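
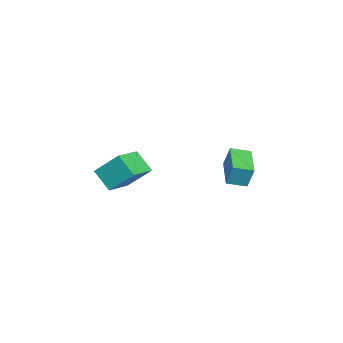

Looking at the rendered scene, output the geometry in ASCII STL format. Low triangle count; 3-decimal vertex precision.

solid 
facet normal -0.754 0.524 -0.395
outer loop
vertex -0.356 -2.549 3.635
vertex 0.585 -1.852 2.763
vertex -0.577 -3.805 2.393
endloop
endfacet
facet normal -0.645 -0.477 0.597
outer loop
vertex 0.955 -4.868 3.197
vertex -0.356 -2.549 3.635
vertex -0.577 -3.805 2.393
endloop
endfacet
facet normal -0.754 0.524 -0.396
outer loop
vertex -0.577 -3.805 2.393
vertex 0.585 -1.852 2.763
vertex 0.365 -3.108 1.521
endloop
endfacet
facet normal -0.124 -0.706 -0.698
outer loop
vertex 0.365 -3.108 1.521
vertex 0.955 -4.868 3.197
vertex -0.577 -3.805 2.393
endloop
endfacet
facet normal 0.124 0.706 0.698
outer loop
vertex -0.356 -2.549 3.635
vertex 2.117 -2.915 3.567
vertex 0.585 -1.852 2.763
endloop
endfacet
facet normal -0.645 -0.477 0.597
outer loop
vertex 1.175 -3.612 4.439
vertex -0.356 -2.549 3.635
vertex 0.955 -4.868 3.197
endloop
endfacet
facet normal 0.124 0.706 0.698
outer loop
vertex 1.175 -3.612 4.439
vertex 2.117 -2.915 3.567
vertex -0.356 -2.549 3.635
endloop
endfacet
facet normal 0.645 0.477 -0.597
outer loop
vertex 0.585 -1.852 2.763
vertex 2.117 -2.915 3.567
vertex 0.365 -3.108 1.521
endloop
endfacet
facet normal -0.124 -0.706 -0.698
outer loop
vertex 1.896 -4.171 2.325
vertex 0.955 -4.868 3.197
vertex 0.365 -3.108 1.521
endloop
endfacet
facet normal 0.645 0.477 -0.597
outer loop
vertex 0.365 -3.108 1.521
vertex 2.117 -2.915 3.567
vertex 1.896 -4.171 2.325
endloop
endfacet
facet normal 0.755 -0.524 0.396
outer loop
vertex 1.896 -4.171 2.325
vertex 1.175 -3.612 4.439
vertex 0.955 -4.868 3.197
endloop
endfacet
facet normal 0.754 -0.524 0.396
outer loop
vertex 2.117 -2.915 3.567
vertex 1.175 -3.612 4.439
vertex 1.896 -4.171 2.325
endloop
endfacet
facet normal -0.994 0.057 0.089
outer loop
vertex -3.794 2.829 1.131
vertex -3.755 3.99 0.828
vertex -3.934 2.485 -0.209
endloop
endfacet
facet normal -0.033 -0.967 0.252
outer loop
vertex -1.925 2.37 -0.388
vertex -3.794 2.829 1.131
vertex -3.934 2.485 -0.209
endloop
endfacet
facet normal -0.994 0.057 0.088
outer loop
vertex -3.934 2.485 -0.209
vertex -3.755 3.99 0.828
vertex -3.894 3.645 -0.511
endloop
endfacet
facet normal -0.100 -0.247 -0.964
outer loop
vertex -3.894 3.645 -0.511
vertex -1.925 2.37 -0.388
vertex -3.934 2.485 -0.209
endloop
endfacet
facet normal 0.100 0.248 0.964
outer loop
vertex -3.794 2.829 1.131
vertex -1.746 3.875 0.649
vertex -3.755 3.99 0.828
endloop
endfacet
facet normal -0.032 -0.967 0.253
outer loop
vertex -1.786 2.715 0.951
vertex -3.794 2.829 1.131
vertex -1.925 2.37 -0.388
endloop
endfacet
facet normal 0.100 0.247 0.964
outer loop
vertex -1.786 2.715 0.951
vertex -1.746 3.875 0.649
vertex -3.794 2.829 1.131
endloop
endfacet
facet normal 0.033 0.967 -0.253
outer loop
vertex -3.755 3.99 0.828
vertex -1.746 3.875 0.649
vertex -3.894 3.645 -0.511
endloop
endfacet
facet normal -0.100 -0.248 -0.964
outer loop
vertex -1.886 3.531 -0.691
vertex -1.925 2.37 -0.388
vertex -3.894 3.645 -0.511
endloop
endfacet
facet normal 0.032 0.967 -0.252
outer loop
vertex -3.894 3.645 -0.511
vertex -1.746 3.875 0.649
vertex -1.886 3.531 -0.691
endloop
endfacet
facet normal 0.994 -0.057 -0.089
outer loop
vertex -1.886 3.531 -0.691
vertex -1.786 2.715 0.951
vertex -1.925 2.37 -0.388
endloop
endfacet
facet normal 0.994 -0.057 -0.089
outer loop
vertex -1.746 3.875 0.649
vertex -1.786 2.715 0.951
vertex -1.886 3.531 -0.691
endloop
endfacet

endsolid


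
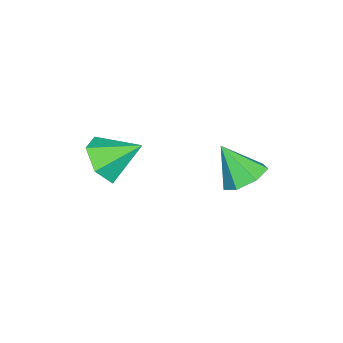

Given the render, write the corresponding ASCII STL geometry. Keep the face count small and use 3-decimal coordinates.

solid 
facet normal 0.066 0.593 -0.803
outer loop
vertex 1.532 3.515 -3.352
vertex 0.775 3.513 -3.416
vertex 1.217 3.993 -3.025
endloop
endfacet
facet normal 0.753 0.047 0.657
outer loop
vertex 1.532 3.515 -3.352
vertex 1.217 3.993 -3.025
vertex 0.685 2.707 -2.324
endloop
endfacet
facet normal 0.066 0.593 -0.803
outer loop
vertex 1.217 3.993 -3.025
vertex 0.775 3.513 -3.416
vertex 0.569 4.11 -2.992
endloop
endfacet
facet normal 0.124 0.435 0.892
outer loop
vertex 1.217 3.993 -3.025
vertex 0.569 4.11 -2.992
vertex 0.685 2.707 -2.324
endloop
endfacet
facet normal 0.066 0.593 -0.803
outer loop
vertex 0.569 4.11 -2.992
vertex 0.775 3.513 -3.416
vertex 0.076 3.778 -3.278
endloop
endfacet
facet normal -0.620 0.295 0.727
outer loop
vertex 0.569 4.11 -2.992
vertex 0.076 3.778 -3.278
vertex 0.685 2.707 -2.324
endloop
endfacet
facet normal 0.067 0.593 -0.802
outer loop
vertex 0.076 3.778 -3.278
vertex 0.775 3.513 -3.416
vertex 0.11 3.247 -3.668
endloop
endfacet
facet normal -0.920 -0.269 0.286
outer loop
vertex 0.076 3.778 -3.278
vertex 0.11 3.247 -3.668
vertex 0.685 2.707 -2.324
endloop
endfacet
facet normal 0.066 0.594 -0.802
outer loop
vertex 0.11 3.247 -3.668
vertex 0.775 3.513 -3.416
vertex 0.645 2.917 -3.868
endloop
endfacet
facet normal -0.549 -0.830 -0.099
outer loop
vertex 0.11 3.247 -3.668
vertex 0.645 2.917 -3.868
vertex 0.685 2.707 -2.324
endloop
endfacet
facet normal 0.067 0.594 -0.802
outer loop
vertex 0.645 2.917 -3.868
vertex 0.775 3.513 -3.416
vertex 1.278 3.036 -3.727
endloop
endfacet
facet normal 0.212 -0.968 -0.137
outer loop
vertex 0.645 2.917 -3.868
vertex 1.278 3.036 -3.727
vertex 0.685 2.707 -2.324
endloop
endfacet
facet normal 0.066 0.593 -0.802
outer loop
vertex 1.278 3.036 -3.727
vertex 0.775 3.513 -3.416
vertex 1.532 3.515 -3.352
endloop
endfacet
facet normal 0.792 -0.576 0.200
outer loop
vertex 1.278 3.036 -3.727
vertex 1.532 3.515 -3.352
vertex 0.685 2.707 -2.324
endloop
endfacet
facet normal 0.223 -0.795 -0.564
outer loop
vertex 2.804 -0.526 -1.777
vertex 2.468 -0.139 -2.455
vertex 3.292 -0.038 -2.272
endloop
endfacet
facet normal 0.581 0.215 0.785
outer loop
vertex 2.804 -0.526 -1.777
vertex 3.292 -0.038 -2.272
vertex 2.172 0.919 -1.705
endloop
endfacet
facet normal 0.223 -0.795 -0.564
outer loop
vertex 3.292 -0.038 -2.272
vertex 2.468 -0.139 -2.455
vertex 2.956 0.349 -2.951
endloop
endfacet
facet normal 0.672 0.735 0.087
outer loop
vertex 3.292 -0.038 -2.272
vertex 2.956 0.349 -2.951
vertex 2.172 0.919 -1.705
endloop
endfacet
facet normal 0.222 -0.795 -0.564
outer loop
vertex 2.956 0.349 -2.951
vertex 2.468 -0.139 -2.455
vertex 2.132 0.248 -3.133
endloop
endfacet
facet normal -0.017 0.905 -0.425
outer loop
vertex 2.956 0.349 -2.951
vertex 2.132 0.248 -3.133
vertex 2.172 0.919 -1.705
endloop
endfacet
facet normal 0.222 -0.795 -0.564
outer loop
vertex 2.132 0.248 -3.133
vertex 2.468 -0.139 -2.455
vertex 1.644 -0.24 -2.637
endloop
endfacet
facet normal -0.797 0.555 -0.238
outer loop
vertex 2.132 0.248 -3.133
vertex 1.644 -0.24 -2.637
vertex 2.172 0.919 -1.705
endloop
endfacet
facet normal 0.222 -0.795 -0.564
outer loop
vertex 1.644 -0.24 -2.637
vertex 2.468 -0.139 -2.455
vertex 1.98 -0.627 -1.959
endloop
endfacet
facet normal -0.887 0.035 0.460
outer loop
vertex 1.644 -0.24 -2.637
vertex 1.98 -0.627 -1.959
vertex 2.172 0.919 -1.705
endloop
endfacet
facet normal 0.222 -0.795 -0.564
outer loop
vertex 1.98 -0.627 -1.959
vertex 2.468 -0.139 -2.455
vertex 2.804 -0.526 -1.777
endloop
endfacet
facet normal -0.198 -0.135 0.971
outer loop
vertex 1.98 -0.627 -1.959
vertex 2.804 -0.526 -1.777
vertex 2.172 0.919 -1.705
endloop
endfacet

endsolid


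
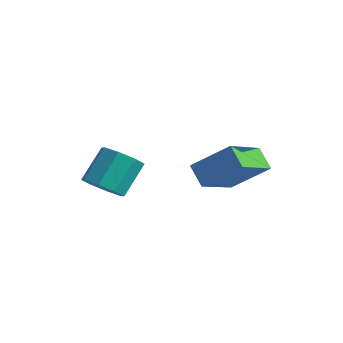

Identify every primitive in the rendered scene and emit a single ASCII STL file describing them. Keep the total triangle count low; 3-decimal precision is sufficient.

solid 
facet normal -0.654 -0.425 -0.627
outer loop
vertex 0.116 2.087 1.708
vertex -0.086 3.784 0.769
vertex 0.821 1.852 1.132
endloop
endfacet
facet normal 0.103 -0.870 0.482
outer loop
vertex 1.906 2.556 2.171
vertex 0.116 2.087 1.708
vertex 0.821 1.852 1.132
endloop
endfacet
facet normal -0.654 -0.425 -0.626
outer loop
vertex 0.821 1.852 1.132
vertex -0.086 3.784 0.769
vertex 0.619 3.549 0.192
endloop
endfacet
facet normal 0.749 -0.250 -0.613
outer loop
vertex 0.619 3.549 0.192
vertex 1.906 2.556 2.171
vertex 0.821 1.852 1.132
endloop
endfacet
facet normal -0.749 0.250 0.613
outer loop
vertex 0.116 2.087 1.708
vertex 0.999 4.488 1.808
vertex -0.086 3.784 0.769
endloop
endfacet
facet normal 0.104 -0.870 0.481
outer loop
vertex 1.201 2.791 2.748
vertex 0.116 2.087 1.708
vertex 1.906 2.556 2.171
endloop
endfacet
facet normal -0.750 0.250 0.613
outer loop
vertex 1.201 2.791 2.748
vertex 0.999 4.488 1.808
vertex 0.116 2.087 1.708
endloop
endfacet
facet normal -0.104 0.870 -0.481
outer loop
vertex -0.086 3.784 0.769
vertex 0.999 4.488 1.808
vertex 0.619 3.549 0.192
endloop
endfacet
facet normal 0.750 -0.250 -0.613
outer loop
vertex 1.704 4.253 1.232
vertex 1.906 2.556 2.171
vertex 0.619 3.549 0.192
endloop
endfacet
facet normal -0.103 0.870 -0.481
outer loop
vertex 0.619 3.549 0.192
vertex 0.999 4.488 1.808
vertex 1.704 4.253 1.232
endloop
endfacet
facet normal 0.654 0.424 0.626
outer loop
vertex 1.704 4.253 1.232
vertex 1.201 2.791 2.748
vertex 1.906 2.556 2.171
endloop
endfacet
facet normal 0.653 0.425 0.627
outer loop
vertex 0.999 4.488 1.808
vertex 1.201 2.791 2.748
vertex 1.704 4.253 1.232
endloop
endfacet
facet normal 0.046 -0.707 -0.706
outer loop
vertex -2.444 0.475 0.473
vertex -2.757 0.993 -0.066
vertex -2.008 0.8 0.176
endloop
endfacet
facet normal 0.709 -0.475 0.521
outer loop
vertex -2.444 0.475 0.473
vertex -2.008 0.8 0.176
vertex -2.511 1.529 1.525
endloop
endfacet
facet normal 0.710 -0.474 0.521
outer loop
vertex -2.511 1.529 1.525
vertex -2.008 0.8 0.176
vertex -2.075 1.854 1.227
endloop
endfacet
facet normal -0.045 0.707 0.706
outer loop
vertex -2.511 1.529 1.525
vertex -2.075 1.854 1.227
vertex -2.823 2.047 0.986
endloop
endfacet
facet normal 0.046 -0.707 -0.706
outer loop
vertex -2.008 0.8 0.176
vertex -2.757 0.993 -0.066
vertex -2.01 1.238 -0.263
endloop
endfacet
facet normal 0.999 0.034 0.029
outer loop
vertex -2.008 0.8 0.176
vertex -2.01 1.238 -0.263
vertex -2.075 1.854 1.227
endloop
endfacet
facet normal 0.999 0.034 0.029
outer loop
vertex -2.075 1.854 1.227
vertex -2.01 1.238 -0.263
vertex -2.077 2.291 0.788
endloop
endfacet
facet normal -0.044 0.708 0.705
outer loop
vertex -2.075 1.854 1.227
vertex -2.077 2.291 0.788
vertex -2.823 2.047 0.986
endloop
endfacet
facet normal 0.046 -0.707 -0.706
outer loop
vertex -2.01 1.238 -0.263
vertex -2.757 0.993 -0.066
vertex -2.45 1.532 -0.586
endloop
endfacet
facet normal 0.703 0.524 -0.480
outer loop
vertex -2.01 1.238 -0.263
vertex -2.45 1.532 -0.586
vertex -2.077 2.291 0.788
endloop
endfacet
facet normal 0.704 0.523 -0.480
outer loop
vertex -2.077 2.291 0.788
vertex -2.45 1.532 -0.586
vertex -2.516 2.586 0.465
endloop
endfacet
facet normal -0.044 0.707 0.706
outer loop
vertex -2.077 2.291 0.788
vertex -2.516 2.586 0.465
vertex -2.823 2.047 0.986
endloop
endfacet
facet normal 0.046 -0.707 -0.706
outer loop
vertex -2.45 1.532 -0.586
vertex -2.757 0.993 -0.066
vertex -3.069 1.511 -0.605
endloop
endfacet
facet normal -0.002 0.706 -0.708
outer loop
vertex -2.45 1.532 -0.586
vertex -3.069 1.511 -0.605
vertex -2.516 2.586 0.465
endloop
endfacet
facet normal -0.003 0.706 -0.708
outer loop
vertex -2.516 2.586 0.465
vertex -3.069 1.511 -0.605
vertex -3.136 2.565 0.447
endloop
endfacet
facet normal -0.044 0.707 0.706
outer loop
vertex -2.516 2.586 0.465
vertex -3.136 2.565 0.447
vertex -2.823 2.047 0.986
endloop
endfacet
facet normal 0.045 -0.707 -0.706
outer loop
vertex -3.069 1.511 -0.605
vertex -2.757 0.993 -0.066
vertex -3.505 1.186 -0.307
endloop
endfacet
facet normal -0.710 0.475 -0.521
outer loop
vertex -3.069 1.511 -0.605
vertex -3.505 1.186 -0.307
vertex -3.136 2.565 0.447
endloop
endfacet
facet normal -0.709 0.475 -0.521
outer loop
vertex -3.136 2.565 0.447
vertex -3.505 1.186 -0.307
vertex -3.572 2.24 0.744
endloop
endfacet
facet normal -0.046 0.707 0.706
outer loop
vertex -3.136 2.565 0.447
vertex -3.572 2.24 0.744
vertex -2.823 2.047 0.986
endloop
endfacet
facet normal 0.044 -0.708 -0.705
outer loop
vertex -3.505 1.186 -0.307
vertex -2.757 0.993 -0.066
vertex -3.503 0.749 0.132
endloop
endfacet
facet normal -0.999 -0.034 -0.029
outer loop
vertex -3.505 1.186 -0.307
vertex -3.503 0.749 0.132
vertex -3.572 2.24 0.744
endloop
endfacet
facet normal -0.999 -0.034 -0.029
outer loop
vertex -3.572 2.24 0.744
vertex -3.503 0.749 0.132
vertex -3.57 1.802 1.183
endloop
endfacet
facet normal -0.046 0.707 0.706
outer loop
vertex -3.572 2.24 0.744
vertex -3.57 1.802 1.183
vertex -2.823 2.047 0.986
endloop
endfacet
facet normal 0.044 -0.707 -0.706
outer loop
vertex -3.503 0.749 0.132
vertex -2.757 0.993 -0.066
vertex -3.064 0.454 0.455
endloop
endfacet
facet normal -0.704 -0.523 0.479
outer loop
vertex -3.503 0.749 0.132
vertex -3.064 0.454 0.455
vertex -3.57 1.802 1.183
endloop
endfacet
facet normal -0.703 -0.524 0.481
outer loop
vertex -3.57 1.802 1.183
vertex -3.064 0.454 0.455
vertex -3.13 1.508 1.506
endloop
endfacet
facet normal -0.046 0.707 0.706
outer loop
vertex -3.57 1.802 1.183
vertex -3.13 1.508 1.506
vertex -2.823 2.047 0.986
endloop
endfacet
facet normal 0.044 -0.707 -0.706
outer loop
vertex -3.064 0.454 0.455
vertex -2.757 0.993 -0.066
vertex -2.444 0.475 0.473
endloop
endfacet
facet normal 0.003 -0.706 0.708
outer loop
vertex -3.064 0.454 0.455
vertex -2.444 0.475 0.473
vertex -3.13 1.508 1.506
endloop
endfacet
facet normal 0.002 -0.706 0.708
outer loop
vertex -3.13 1.508 1.506
vertex -2.444 0.475 0.473
vertex -2.511 1.529 1.525
endloop
endfacet
facet normal -0.046 0.707 0.706
outer loop
vertex -3.13 1.508 1.506
vertex -2.511 1.529 1.525
vertex -2.823 2.047 0.986
endloop
endfacet

endsolid


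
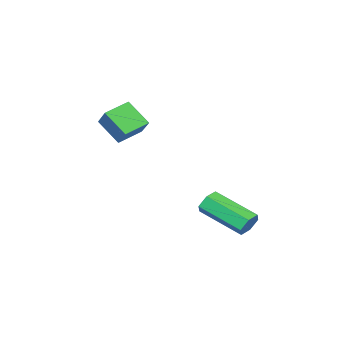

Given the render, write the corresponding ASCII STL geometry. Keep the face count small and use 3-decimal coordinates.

solid 
facet normal -0.402 -0.670 -0.624
outer loop
vertex -0.456 -4.955 1.775
vertex -1.569 -4.67 2.185
vertex -0.569 -3.961 0.781
endloop
endfacet
facet normal 0.912 -0.233 -0.337
outer loop
vertex -0.071 -3.13 1.555
vertex -0.456 -4.955 1.775
vertex -0.569 -3.961 0.781
endloop
endfacet
facet normal -0.402 -0.670 -0.624
outer loop
vertex -0.569 -3.961 0.781
vertex -1.569 -4.67 2.185
vertex -1.682 -3.676 1.191
endloop
endfacet
facet normal -0.079 0.704 -0.705
outer loop
vertex -1.682 -3.676 1.191
vertex -0.071 -3.13 1.555
vertex -0.569 -3.961 0.781
endloop
endfacet
facet normal 0.079 -0.704 0.705
outer loop
vertex -0.456 -4.955 1.775
vertex -1.071 -3.839 2.959
vertex -1.569 -4.67 2.185
endloop
endfacet
facet normal 0.912 -0.233 -0.337
outer loop
vertex 0.042 -4.124 2.549
vertex -0.456 -4.955 1.775
vertex -0.071 -3.13 1.555
endloop
endfacet
facet normal 0.079 -0.704 0.705
outer loop
vertex 0.042 -4.124 2.549
vertex -1.071 -3.839 2.959
vertex -0.456 -4.955 1.775
endloop
endfacet
facet normal -0.912 0.233 0.337
outer loop
vertex -1.569 -4.67 2.185
vertex -1.071 -3.839 2.959
vertex -1.682 -3.676 1.191
endloop
endfacet
facet normal -0.079 0.704 -0.705
outer loop
vertex -1.184 -2.845 1.965
vertex -0.071 -3.13 1.555
vertex -1.682 -3.676 1.191
endloop
endfacet
facet normal -0.912 0.233 0.337
outer loop
vertex -1.682 -3.676 1.191
vertex -1.071 -3.839 2.959
vertex -1.184 -2.845 1.965
endloop
endfacet
facet normal 0.402 0.670 0.624
outer loop
vertex -1.184 -2.845 1.965
vertex 0.042 -4.124 2.549
vertex -0.071 -3.13 1.555
endloop
endfacet
facet normal 0.402 0.670 0.624
outer loop
vertex -1.071 -3.839 2.959
vertex 0.042 -4.124 2.549
vertex -1.184 -2.845 1.965
endloop
endfacet
facet normal -0.116 0.903 -0.413
outer loop
vertex -1.822 1.778 -2.485
vertex -2.184 1.531 -2.924
vertex -2.434 1.74 -2.396
endloop
endfacet
facet normal 0.104 0.424 0.900
outer loop
vertex -1.822 1.778 -2.485
vertex -2.434 1.74 -2.396
vertex -1.573 -0.165 -1.598
endloop
endfacet
facet normal 0.105 0.424 0.899
outer loop
vertex -1.573 -0.165 -1.598
vertex -2.434 1.74 -2.396
vertex -2.185 -0.202 -1.509
endloop
endfacet
facet normal 0.115 -0.904 0.413
outer loop
vertex -1.573 -0.165 -1.598
vertex -2.185 -0.202 -1.509
vertex -1.936 -0.411 -2.036
endloop
endfacet
facet normal -0.115 0.904 -0.412
outer loop
vertex -2.434 1.74 -2.396
vertex -2.184 1.531 -2.924
vertex -2.797 1.494 -2.834
endloop
endfacet
facet normal -0.802 0.160 0.575
outer loop
vertex -2.434 1.74 -2.396
vertex -2.797 1.494 -2.834
vertex -2.185 -0.202 -1.509
endloop
endfacet
facet normal -0.802 0.160 0.575
outer loop
vertex -2.185 -0.202 -1.509
vertex -2.797 1.494 -2.834
vertex -2.548 -0.449 -1.947
endloop
endfacet
facet normal 0.116 -0.903 0.413
outer loop
vertex -2.185 -0.202 -1.509
vertex -2.548 -0.449 -1.947
vertex -1.936 -0.411 -2.036
endloop
endfacet
facet normal -0.115 0.904 -0.412
outer loop
vertex -2.797 1.494 -2.834
vertex -2.184 1.531 -2.924
vertex -2.547 1.285 -3.362
endloop
endfacet
facet normal -0.908 -0.265 -0.325
outer loop
vertex -2.797 1.494 -2.834
vertex -2.547 1.285 -3.362
vertex -2.548 -0.449 -1.947
endloop
endfacet
facet normal -0.908 -0.265 -0.325
outer loop
vertex -2.548 -0.449 -1.947
vertex -2.547 1.285 -3.362
vertex -2.298 -0.658 -2.475
endloop
endfacet
facet normal 0.116 -0.903 0.413
outer loop
vertex -2.548 -0.449 -1.947
vertex -2.298 -0.658 -2.475
vertex -1.936 -0.411 -2.036
endloop
endfacet
facet normal -0.115 0.904 -0.413
outer loop
vertex -2.547 1.285 -3.362
vertex -2.184 1.531 -2.924
vertex -1.935 1.322 -3.451
endloop
endfacet
facet normal -0.105 -0.424 -0.899
outer loop
vertex -2.547 1.285 -3.362
vertex -1.935 1.322 -3.451
vertex -2.298 -0.658 -2.475
endloop
endfacet
facet normal -0.104 -0.424 -0.900
outer loop
vertex -2.298 -0.658 -2.475
vertex -1.935 1.322 -3.451
vertex -1.686 -0.62 -2.564
endloop
endfacet
facet normal 0.116 -0.903 0.413
outer loop
vertex -2.298 -0.658 -2.475
vertex -1.686 -0.62 -2.564
vertex -1.936 -0.411 -2.036
endloop
endfacet
facet normal -0.116 0.903 -0.413
outer loop
vertex -1.935 1.322 -3.451
vertex -2.184 1.531 -2.924
vertex -1.572 1.569 -3.013
endloop
endfacet
facet normal 0.802 -0.160 -0.575
outer loop
vertex -1.935 1.322 -3.451
vertex -1.572 1.569 -3.013
vertex -1.686 -0.62 -2.564
endloop
endfacet
facet normal 0.802 -0.160 -0.575
outer loop
vertex -1.686 -0.62 -2.564
vertex -1.572 1.569 -3.013
vertex -1.323 -0.374 -2.126
endloop
endfacet
facet normal 0.115 -0.904 0.412
outer loop
vertex -1.686 -0.62 -2.564
vertex -1.323 -0.374 -2.126
vertex -1.936 -0.411 -2.036
endloop
endfacet
facet normal -0.116 0.903 -0.413
outer loop
vertex -1.572 1.569 -3.013
vertex -2.184 1.531 -2.924
vertex -1.822 1.778 -2.485
endloop
endfacet
facet normal 0.908 0.265 0.325
outer loop
vertex -1.572 1.569 -3.013
vertex -1.822 1.778 -2.485
vertex -1.323 -0.374 -2.126
endloop
endfacet
facet normal 0.908 0.265 0.325
outer loop
vertex -1.323 -0.374 -2.126
vertex -1.822 1.778 -2.485
vertex -1.573 -0.165 -1.598
endloop
endfacet
facet normal 0.115 -0.904 0.412
outer loop
vertex -1.323 -0.374 -2.126
vertex -1.573 -0.165 -1.598
vertex -1.936 -0.411 -2.036
endloop
endfacet

endsolid


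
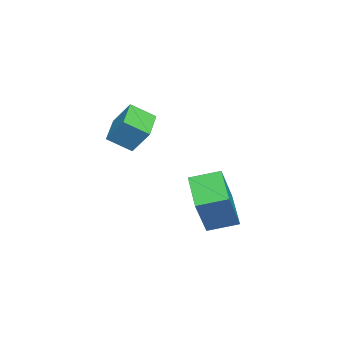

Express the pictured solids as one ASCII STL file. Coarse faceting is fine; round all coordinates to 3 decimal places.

solid 
facet normal -0.821 -0.345 0.455
outer loop
vertex -2.901 2.711 -1.992
vertex -3.222 3.933 -1.644
vertex -3.902 2.918 -3.641
endloop
endfacet
facet normal 0.245 -0.932 -0.266
outer loop
vertex -2.358 3.567 -4.496
vertex -2.901 2.711 -1.992
vertex -3.902 2.918 -3.641
endloop
endfacet
facet normal -0.821 -0.345 0.455
outer loop
vertex -3.902 2.918 -3.641
vertex -3.222 3.933 -1.644
vertex -4.222 4.14 -3.293
endloop
endfacet
facet normal -0.516 0.107 -0.850
outer loop
vertex -4.222 4.14 -3.293
vertex -2.358 3.567 -4.496
vertex -3.902 2.918 -3.641
endloop
endfacet
facet normal 0.516 -0.107 0.850
outer loop
vertex -2.901 2.711 -1.992
vertex -1.678 4.582 -2.499
vertex -3.222 3.933 -1.644
endloop
endfacet
facet normal 0.245 -0.932 -0.266
outer loop
vertex -1.358 3.36 -2.847
vertex -2.901 2.711 -1.992
vertex -2.358 3.567 -4.496
endloop
endfacet
facet normal 0.516 -0.107 0.850
outer loop
vertex -1.358 3.36 -2.847
vertex -1.678 4.582 -2.499
vertex -2.901 2.711 -1.992
endloop
endfacet
facet normal -0.245 0.932 0.266
outer loop
vertex -3.222 3.933 -1.644
vertex -1.678 4.582 -2.499
vertex -4.222 4.14 -3.293
endloop
endfacet
facet normal -0.516 0.107 -0.850
outer loop
vertex -2.679 4.789 -4.148
vertex -2.358 3.567 -4.496
vertex -4.222 4.14 -3.293
endloop
endfacet
facet normal -0.245 0.932 0.266
outer loop
vertex -4.222 4.14 -3.293
vertex -1.678 4.582 -2.499
vertex -2.679 4.789 -4.148
endloop
endfacet
facet normal 0.821 0.345 -0.455
outer loop
vertex -2.679 4.789 -4.148
vertex -1.358 3.36 -2.847
vertex -2.358 3.567 -4.496
endloop
endfacet
facet normal 0.821 0.345 -0.455
outer loop
vertex -1.678 4.582 -2.499
vertex -1.358 3.36 -2.847
vertex -2.679 4.789 -4.148
endloop
endfacet
facet normal -0.952 -0.089 0.294
outer loop
vertex -2.314 0.625 1.834
vertex -2.597 1.555 1.201
vertex -2.548 -0.113 0.852
endloop
endfacet
facet normal 0.244 -0.802 0.545
outer loop
vertex -1.083 0.025 0.399
vertex -2.314 0.625 1.834
vertex -2.548 -0.113 0.852
endloop
endfacet
facet normal -0.952 -0.090 0.294
outer loop
vertex -2.548 -0.113 0.852
vertex -2.597 1.555 1.201
vertex -2.831 0.817 0.22
endloop
endfacet
facet normal -0.187 -0.590 -0.785
outer loop
vertex -2.831 0.817 0.22
vertex -1.083 0.025 0.399
vertex -2.548 -0.113 0.852
endloop
endfacet
facet normal 0.187 0.591 0.785
outer loop
vertex -2.314 0.625 1.834
vertex -1.132 1.693 0.748
vertex -2.597 1.555 1.201
endloop
endfacet
facet normal 0.244 -0.802 0.545
outer loop
vertex -0.849 0.763 1.38
vertex -2.314 0.625 1.834
vertex -1.083 0.025 0.399
endloop
endfacet
facet normal 0.188 0.591 0.785
outer loop
vertex -0.849 0.763 1.38
vertex -1.132 1.693 0.748
vertex -2.314 0.625 1.834
endloop
endfacet
facet normal -0.244 0.802 -0.545
outer loop
vertex -2.597 1.555 1.201
vertex -1.132 1.693 0.748
vertex -2.831 0.817 0.22
endloop
endfacet
facet normal -0.187 -0.591 -0.785
outer loop
vertex -1.366 0.955 -0.234
vertex -1.083 0.025 0.399
vertex -2.831 0.817 0.22
endloop
endfacet
facet normal -0.244 0.802 -0.545
outer loop
vertex -2.831 0.817 0.22
vertex -1.132 1.693 0.748
vertex -1.366 0.955 -0.234
endloop
endfacet
facet normal 0.952 0.089 -0.294
outer loop
vertex -1.366 0.955 -0.234
vertex -0.849 0.763 1.38
vertex -1.083 0.025 0.399
endloop
endfacet
facet normal 0.952 0.090 -0.294
outer loop
vertex -1.132 1.693 0.748
vertex -0.849 0.763 1.38
vertex -1.366 0.955 -0.234
endloop
endfacet

endsolid


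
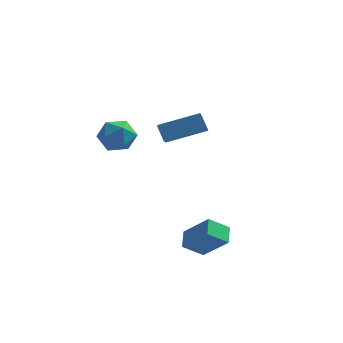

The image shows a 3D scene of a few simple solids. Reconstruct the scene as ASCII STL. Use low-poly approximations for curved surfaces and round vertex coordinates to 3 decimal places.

solid 
facet normal -0.429 0.422 0.799
outer loop
vertex 0.315 1.608 2.627
vertex 2.252 2.33 3.285
vertex 0.047 3.244 1.618
endloop
endfacet
facet normal -0.893 -0.333 -0.304
outer loop
vertex 0.468 2.83 0.835
vertex 0.315 1.608 2.627
vertex 0.047 3.244 1.618
endloop
endfacet
facet normal -0.429 0.423 0.799
outer loop
vertex 0.047 3.244 1.618
vertex 2.252 2.33 3.285
vertex 1.985 3.966 2.276
endloop
endfacet
facet normal -0.138 0.843 -0.520
outer loop
vertex 1.985 3.966 2.276
vertex 0.468 2.83 0.835
vertex 0.047 3.244 1.618
endloop
endfacet
facet normal 0.138 -0.843 0.520
outer loop
vertex 0.315 1.608 2.627
vertex 2.673 1.916 2.502
vertex 2.252 2.33 3.285
endloop
endfacet
facet normal -0.893 -0.333 -0.303
outer loop
vertex 0.735 1.194 1.844
vertex 0.315 1.608 2.627
vertex 0.468 2.83 0.835
endloop
endfacet
facet normal 0.138 -0.843 0.520
outer loop
vertex 0.735 1.194 1.844
vertex 2.673 1.916 2.502
vertex 0.315 1.608 2.627
endloop
endfacet
facet normal 0.893 0.333 0.304
outer loop
vertex 2.252 2.33 3.285
vertex 2.673 1.916 2.502
vertex 1.985 3.966 2.276
endloop
endfacet
facet normal -0.138 0.843 -0.520
outer loop
vertex 2.405 3.552 1.493
vertex 0.468 2.83 0.835
vertex 1.985 3.966 2.276
endloop
endfacet
facet normal 0.893 0.333 0.303
outer loop
vertex 1.985 3.966 2.276
vertex 2.673 1.916 2.502
vertex 2.405 3.552 1.493
endloop
endfacet
facet normal 0.429 -0.423 -0.799
outer loop
vertex 2.405 3.552 1.493
vertex 0.735 1.194 1.844
vertex 0.468 2.83 0.835
endloop
endfacet
facet normal 0.429 -0.422 -0.799
outer loop
vertex 2.673 1.916 2.502
vertex 0.735 1.194 1.844
vertex 2.405 3.552 1.493
endloop
endfacet
facet normal 0.069 0.962 0.264
outer loop
vertex -0.264 -1.479 3.618
vertex -1.155 -1.531 4.042
vertex -0.344 -1.734 4.57
endloop
endfacet
facet normal 0.715 0.658 0.236
outer loop
vertex -0.264 -1.479 3.618
vertex -0.344 -1.734 4.57
vertex 0.29 -2.212 3.982
endloop
endfacet
facet normal 0.811 0.403 -0.424
outer loop
vertex -0.264 -1.479 3.618
vertex 0.29 -2.212 3.982
vertex -0.129 -2.305 3.091
endloop
endfacet
facet normal 0.225 0.550 -0.804
outer loop
vertex -0.264 -1.479 3.618
vertex -0.129 -2.305 3.091
vertex -1.022 -1.884 3.129
endloop
endfacet
facet normal -0.233 0.895 -0.380
outer loop
vertex -0.264 -1.479 3.618
vertex -1.022 -1.884 3.129
vertex -1.155 -1.531 4.042
endloop
endfacet
facet normal 0.718 0.106 0.688
outer loop
vertex 0.29 -2.212 3.982
vertex -0.344 -1.734 4.57
vertex -0.258 -2.716 4.631
endloop
endfacet
facet normal -0.326 0.599 0.732
outer loop
vertex -0.344 -1.734 4.57
vertex -1.155 -1.531 4.042
vertex -1.151 -2.295 4.669
endloop
endfacet
facet normal -0.816 0.490 -0.308
outer loop
vertex -1.155 -1.531 4.042
vertex -1.022 -1.884 3.129
vertex -1.57 -2.388 3.778
endloop
endfacet
facet normal -0.075 -0.068 -0.995
outer loop
vertex -1.022 -1.884 3.129
vertex -0.129 -2.305 3.091
vertex -0.936 -2.866 3.19
endloop
endfacet
facet normal 0.873 -0.306 -0.379
outer loop
vertex -0.129 -2.305 3.091
vertex 0.29 -2.212 3.982
vertex -0.125 -3.069 3.718
endloop
endfacet
facet normal -0.225 -0.550 0.804
outer loop
vertex -1.016 -3.121 4.142
vertex -0.258 -2.716 4.631
vertex -1.151 -2.295 4.669
endloop
endfacet
facet normal -0.811 -0.403 0.424
outer loop
vertex -1.016 -3.121 4.142
vertex -1.151 -2.295 4.669
vertex -1.57 -2.388 3.778
endloop
endfacet
facet normal -0.715 -0.658 -0.236
outer loop
vertex -1.016 -3.121 4.142
vertex -1.57 -2.388 3.778
vertex -0.936 -2.866 3.19
endloop
endfacet
facet normal -0.069 -0.962 -0.264
outer loop
vertex -1.016 -3.121 4.142
vertex -0.936 -2.866 3.19
vertex -0.125 -3.069 3.718
endloop
endfacet
facet normal 0.233 -0.895 0.380
outer loop
vertex -1.016 -3.121 4.142
vertex -0.125 -3.069 3.718
vertex -0.258 -2.716 4.631
endloop
endfacet
facet normal 0.075 0.068 0.995
outer loop
vertex -1.151 -2.295 4.669
vertex -0.258 -2.716 4.631
vertex -0.344 -1.734 4.57
endloop
endfacet
facet normal -0.873 0.306 0.379
outer loop
vertex -1.57 -2.388 3.778
vertex -1.151 -2.295 4.669
vertex -1.155 -1.531 4.042
endloop
endfacet
facet normal -0.718 -0.106 -0.688
outer loop
vertex -0.936 -2.866 3.19
vertex -1.57 -2.388 3.778
vertex -1.022 -1.884 3.129
endloop
endfacet
facet normal 0.326 -0.599 -0.732
outer loop
vertex -0.125 -3.069 3.718
vertex -0.936 -2.866 3.19
vertex -0.129 -2.305 3.091
endloop
endfacet
facet normal 0.816 -0.490 0.308
outer loop
vertex -0.258 -2.716 4.631
vertex -0.125 -3.069 3.718
vertex 0.29 -2.212 3.982
endloop
endfacet
facet normal -0.681 0.232 -0.694
outer loop
vertex 2.575 -3.354 -2.398
vertex 2.451 -2.446 -1.973
vertex 3.462 -2.897 -3.116
endloop
endfacet
facet normal 0.123 -0.899 -0.421
outer loop
vertex 4.689 -3.314 -1.867
vertex 2.575 -3.354 -2.398
vertex 3.462 -2.897 -3.116
endloop
endfacet
facet normal -0.681 0.232 -0.694
outer loop
vertex 3.462 -2.897 -3.116
vertex 2.451 -2.446 -1.973
vertex 3.338 -1.989 -2.691
endloop
endfacet
facet normal 0.721 0.372 -0.584
outer loop
vertex 3.338 -1.989 -2.691
vertex 4.689 -3.314 -1.867
vertex 3.462 -2.897 -3.116
endloop
endfacet
facet normal -0.721 -0.372 0.584
outer loop
vertex 2.575 -3.354 -2.398
vertex 3.678 -2.863 -0.724
vertex 2.451 -2.446 -1.973
endloop
endfacet
facet normal 0.123 -0.899 -0.421
outer loop
vertex 3.802 -3.771 -1.149
vertex 2.575 -3.354 -2.398
vertex 4.689 -3.314 -1.867
endloop
endfacet
facet normal -0.721 -0.372 0.584
outer loop
vertex 3.802 -3.771 -1.149
vertex 3.678 -2.863 -0.724
vertex 2.575 -3.354 -2.398
endloop
endfacet
facet normal -0.123 0.899 0.421
outer loop
vertex 2.451 -2.446 -1.973
vertex 3.678 -2.863 -0.724
vertex 3.338 -1.989 -2.691
endloop
endfacet
facet normal 0.721 0.372 -0.584
outer loop
vertex 4.565 -2.406 -1.442
vertex 4.689 -3.314 -1.867
vertex 3.338 -1.989 -2.691
endloop
endfacet
facet normal -0.123 0.899 0.421
outer loop
vertex 3.338 -1.989 -2.691
vertex 3.678 -2.863 -0.724
vertex 4.565 -2.406 -1.442
endloop
endfacet
facet normal 0.681 -0.232 0.694
outer loop
vertex 4.565 -2.406 -1.442
vertex 3.802 -3.771 -1.149
vertex 4.689 -3.314 -1.867
endloop
endfacet
facet normal 0.681 -0.232 0.694
outer loop
vertex 3.678 -2.863 -0.724
vertex 3.802 -3.771 -1.149
vertex 4.565 -2.406 -1.442
endloop
endfacet

endsolid


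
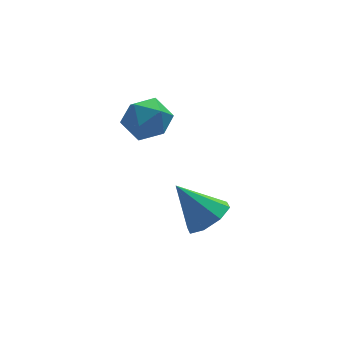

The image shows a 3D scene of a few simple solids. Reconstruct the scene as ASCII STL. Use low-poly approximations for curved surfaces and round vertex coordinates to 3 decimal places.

solid 
facet normal 0.523 -0.390 -0.758
outer loop
vertex 3.244 1.458 -1.167
vertex 2.464 1.767 -1.864
vertex 3.373 2.224 -1.472
endloop
endfacet
facet normal 0.533 0.234 0.813
outer loop
vertex 3.244 1.458 -1.167
vertex 3.373 2.224 -1.472
vertex 1.356 2.593 -0.256
endloop
endfacet
facet normal 0.523 -0.390 -0.758
outer loop
vertex 3.373 2.224 -1.472
vertex 2.464 1.767 -1.864
vertex 2.97 2.722 -2.006
endloop
endfacet
facet normal 0.410 0.801 0.437
outer loop
vertex 3.373 2.224 -1.472
vertex 2.97 2.722 -2.006
vertex 1.356 2.593 -0.256
endloop
endfacet
facet normal 0.523 -0.390 -0.758
outer loop
vertex 2.97 2.722 -2.006
vertex 2.464 1.767 -1.864
vertex 2.27 2.66 -2.457
endloop
endfacet
facet normal -0.085 0.996 -0.005
outer loop
vertex 2.97 2.722 -2.006
vertex 2.27 2.66 -2.457
vertex 1.356 2.593 -0.256
endloop
endfacet
facet normal 0.523 -0.390 -0.758
outer loop
vertex 2.27 2.66 -2.457
vertex 2.464 1.767 -1.864
vertex 1.684 2.075 -2.56
endloop
endfacet
facet normal -0.661 0.707 -0.253
outer loop
vertex 2.27 2.66 -2.457
vertex 1.684 2.075 -2.56
vertex 1.356 2.593 -0.256
endloop
endfacet
facet normal 0.522 -0.390 -0.758
outer loop
vertex 1.684 2.075 -2.56
vertex 2.464 1.767 -1.864
vertex 1.555 1.31 -2.255
endloop
endfacet
facet normal -0.982 0.101 -0.162
outer loop
vertex 1.684 2.075 -2.56
vertex 1.555 1.31 -2.255
vertex 1.356 2.593 -0.256
endloop
endfacet
facet normal 0.522 -0.390 -0.758
outer loop
vertex 1.555 1.31 -2.255
vertex 2.464 1.767 -1.864
vertex 1.958 0.812 -1.721
endloop
endfacet
facet normal -0.859 -0.466 0.214
outer loop
vertex 1.555 1.31 -2.255
vertex 1.958 0.812 -1.721
vertex 1.356 2.593 -0.256
endloop
endfacet
facet normal 0.522 -0.390 -0.758
outer loop
vertex 1.958 0.812 -1.721
vertex 2.464 1.767 -1.864
vertex 2.658 0.873 -1.27
endloop
endfacet
facet normal -0.364 -0.662 0.655
outer loop
vertex 1.958 0.812 -1.721
vertex 2.658 0.873 -1.27
vertex 1.356 2.593 -0.256
endloop
endfacet
facet normal 0.523 -0.390 -0.758
outer loop
vertex 2.658 0.873 -1.27
vertex 2.464 1.767 -1.864
vertex 3.244 1.458 -1.167
endloop
endfacet
facet normal 0.212 -0.372 0.904
outer loop
vertex 2.658 0.873 -1.27
vertex 3.244 1.458 -1.167
vertex 1.356 2.593 -0.256
endloop
endfacet
facet normal -0.160 0.608 0.778
outer loop
vertex 0.134 4.724 3.364
vertex 0.036 3.831 4.042
vertex 1.043 4.305 3.878
endloop
endfacet
facet normal 0.259 0.921 0.292
outer loop
vertex 0.134 4.724 3.364
vertex 1.043 4.305 3.878
vertex 1.104 4.629 2.802
endloop
endfacet
facet normal -0.097 0.940 -0.326
outer loop
vertex 0.134 4.724 3.364
vertex 1.104 4.629 2.802
vertex 0.134 4.355 2.301
endloop
endfacet
facet normal -0.736 0.640 -0.222
outer loop
vertex 0.134 4.724 3.364
vertex 0.134 4.355 2.301
vertex -0.526 3.862 3.067
endloop
endfacet
facet normal -0.774 0.434 0.460
outer loop
vertex 0.134 4.724 3.364
vertex -0.526 3.862 3.067
vertex 0.036 3.831 4.042
endloop
endfacet
facet normal 0.836 0.511 0.201
outer loop
vertex 1.104 4.629 2.802
vertex 1.043 4.305 3.878
vertex 1.606 3.678 3.133
endloop
endfacet
facet normal 0.159 0.005 0.987
outer loop
vertex 1.043 4.305 3.878
vertex 0.036 3.831 4.042
vertex 0.946 3.185 3.899
endloop
endfacet
facet normal -0.836 -0.277 0.473
outer loop
vertex 0.036 3.831 4.042
vertex -0.526 3.862 3.067
vertex -0.024 2.911 3.398
endloop
endfacet
facet normal -0.774 0.055 -0.631
outer loop
vertex -0.526 3.862 3.067
vertex 0.134 4.355 2.301
vertex 0.037 3.235 2.322
endloop
endfacet
facet normal 0.259 0.542 -0.799
outer loop
vertex 0.134 4.355 2.301
vertex 1.104 4.629 2.802
vertex 1.044 3.709 2.158
endloop
endfacet
facet normal 0.736 -0.640 0.222
outer loop
vertex 0.946 2.816 2.836
vertex 1.606 3.678 3.133
vertex 0.946 3.185 3.899
endloop
endfacet
facet normal 0.097 -0.940 0.326
outer loop
vertex 0.946 2.816 2.836
vertex 0.946 3.185 3.899
vertex -0.024 2.911 3.398
endloop
endfacet
facet normal -0.259 -0.921 -0.292
outer loop
vertex 0.946 2.816 2.836
vertex -0.024 2.911 3.398
vertex 0.037 3.235 2.322
endloop
endfacet
facet normal 0.160 -0.608 -0.778
outer loop
vertex 0.946 2.816 2.836
vertex 0.037 3.235 2.322
vertex 1.044 3.709 2.158
endloop
endfacet
facet normal 0.774 -0.434 -0.460
outer loop
vertex 0.946 2.816 2.836
vertex 1.044 3.709 2.158
vertex 1.606 3.678 3.133
endloop
endfacet
facet normal 0.774 -0.055 0.631
outer loop
vertex 0.946 3.185 3.899
vertex 1.606 3.678 3.133
vertex 1.043 4.305 3.878
endloop
endfacet
facet normal -0.259 -0.542 0.799
outer loop
vertex -0.024 2.911 3.398
vertex 0.946 3.185 3.899
vertex 0.036 3.831 4.042
endloop
endfacet
facet normal -0.836 -0.511 -0.201
outer loop
vertex 0.037 3.235 2.322
vertex -0.024 2.911 3.398
vertex -0.526 3.862 3.067
endloop
endfacet
facet normal -0.159 -0.005 -0.987
outer loop
vertex 1.044 3.709 2.158
vertex 0.037 3.235 2.322
vertex 0.134 4.355 2.301
endloop
endfacet
facet normal 0.836 0.277 -0.473
outer loop
vertex 1.606 3.678 3.133
vertex 1.044 3.709 2.158
vertex 1.104 4.629 2.802
endloop
endfacet

endsolid


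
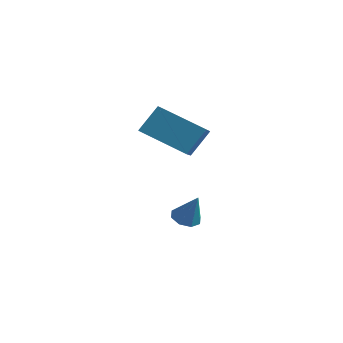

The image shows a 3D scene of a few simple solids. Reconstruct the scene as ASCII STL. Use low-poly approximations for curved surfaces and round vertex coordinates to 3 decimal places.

solid 
facet normal -0.450 0.043 -0.892
outer loop
vertex -0.579 -1.43 -3.51
vertex -1.067 -1.13 -3.249
vertex -0.525 -0.951 -3.514
endloop
endfacet
facet normal 0.991 -0.112 -0.077
outer loop
vertex -0.579 -1.43 -3.51
vertex -0.525 -0.951 -3.514
vertex -0.433 -1.19 -1.991
endloop
endfacet
facet normal -0.450 0.042 -0.892
outer loop
vertex -0.525 -0.951 -3.514
vertex -1.067 -1.13 -3.249
vertex -0.789 -0.577 -3.363
endloop
endfacet
facet normal 0.824 0.566 0.039
outer loop
vertex -0.525 -0.951 -3.514
vertex -0.789 -0.577 -3.363
vertex -0.433 -1.19 -1.991
endloop
endfacet
facet normal -0.450 0.043 -0.892
outer loop
vertex -0.789 -0.577 -3.363
vertex -1.067 -1.13 -3.249
vertex -1.216 -0.527 -3.145
endloop
endfacet
facet normal 0.275 0.902 0.332
outer loop
vertex -0.789 -0.577 -3.363
vertex -1.216 -0.527 -3.145
vertex -0.433 -1.19 -1.991
endloop
endfacet
facet normal -0.450 0.043 -0.892
outer loop
vertex -1.216 -0.527 -3.145
vertex -1.067 -1.13 -3.249
vertex -1.556 -0.83 -2.988
endloop
endfacet
facet normal -0.334 0.701 0.630
outer loop
vertex -1.216 -0.527 -3.145
vertex -1.556 -0.83 -2.988
vertex -0.433 -1.19 -1.991
endloop
endfacet
facet normal -0.451 0.041 -0.892
outer loop
vertex -1.556 -0.83 -2.988
vertex -1.067 -1.13 -3.249
vertex -1.61 -1.309 -2.983
endloop
endfacet
facet normal -0.647 0.081 0.758
outer loop
vertex -1.556 -0.83 -2.988
vertex -1.61 -1.309 -2.983
vertex -0.433 -1.19 -1.991
endloop
endfacet
facet normal -0.451 0.042 -0.892
outer loop
vertex -1.61 -1.309 -2.983
vertex -1.067 -1.13 -3.249
vertex -1.346 -1.683 -3.134
endloop
endfacet
facet normal -0.480 -0.598 0.642
outer loop
vertex -1.61 -1.309 -2.983
vertex -1.346 -1.683 -3.134
vertex -0.433 -1.19 -1.991
endloop
endfacet
facet normal -0.450 0.042 -0.892
outer loop
vertex -1.346 -1.683 -3.134
vertex -1.067 -1.13 -3.249
vertex -0.919 -1.734 -3.352
endloop
endfacet
facet normal 0.067 -0.934 0.350
outer loop
vertex -1.346 -1.683 -3.134
vertex -0.919 -1.734 -3.352
vertex -0.433 -1.19 -1.991
endloop
endfacet
facet normal -0.451 0.041 -0.891
outer loop
vertex -0.919 -1.734 -3.352
vertex -1.067 -1.13 -3.249
vertex -0.579 -1.43 -3.51
endloop
endfacet
facet normal 0.679 -0.733 0.051
outer loop
vertex -0.919 -1.734 -3.352
vertex -0.579 -1.43 -3.51
vertex -0.433 -1.19 -1.991
endloop
endfacet
facet normal -0.872 -0.242 0.426
outer loop
vertex -1.629 -2.112 2.787
vertex -2.101 -1.253 2.31
vertex -1.944 -2.887 1.701
endloop
endfacet
facet normal 0.433 -0.788 0.437
outer loop
vertex -0.079 -2.367 0.79
vertex -1.629 -2.112 2.787
vertex -1.944 -2.887 1.701
endloop
endfacet
facet normal -0.871 -0.243 0.426
outer loop
vertex -1.944 -2.887 1.701
vertex -2.101 -1.253 2.31
vertex -2.416 -2.028 1.225
endloop
endfacet
facet normal -0.229 -0.565 -0.792
outer loop
vertex -2.416 -2.028 1.225
vertex -0.079 -2.367 0.79
vertex -1.944 -2.887 1.701
endloop
endfacet
facet normal 0.229 0.566 0.792
outer loop
vertex -1.629 -2.112 2.787
vertex -0.236 -0.733 1.399
vertex -2.101 -1.253 2.31
endloop
endfacet
facet normal 0.433 -0.788 0.437
outer loop
vertex 0.236 -1.592 1.875
vertex -1.629 -2.112 2.787
vertex -0.079 -2.367 0.79
endloop
endfacet
facet normal 0.230 0.565 0.792
outer loop
vertex 0.236 -1.592 1.875
vertex -0.236 -0.733 1.399
vertex -1.629 -2.112 2.787
endloop
endfacet
facet normal -0.433 0.788 -0.437
outer loop
vertex -2.101 -1.253 2.31
vertex -0.236 -0.733 1.399
vertex -2.416 -2.028 1.225
endloop
endfacet
facet normal -0.229 -0.566 -0.792
outer loop
vertex -0.551 -1.508 0.313
vertex -0.079 -2.367 0.79
vertex -2.416 -2.028 1.225
endloop
endfacet
facet normal -0.433 0.788 -0.437
outer loop
vertex -2.416 -2.028 1.225
vertex -0.236 -0.733 1.399
vertex -0.551 -1.508 0.313
endloop
endfacet
facet normal 0.872 0.242 -0.426
outer loop
vertex -0.551 -1.508 0.313
vertex 0.236 -1.592 1.875
vertex -0.079 -2.367 0.79
endloop
endfacet
facet normal 0.872 0.243 -0.426
outer loop
vertex -0.236 -0.733 1.399
vertex 0.236 -1.592 1.875
vertex -0.551 -1.508 0.313
endloop
endfacet

endsolid


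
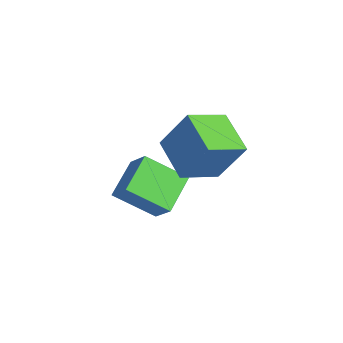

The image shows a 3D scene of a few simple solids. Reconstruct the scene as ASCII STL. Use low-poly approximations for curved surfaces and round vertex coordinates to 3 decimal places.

solid 
facet normal -0.353 -0.415 -0.839
outer loop
vertex 1.345 -0.684 0.412
vertex 0.689 0.95 -0.121
vertex 3.118 -0.28 -0.534
endloop
endfacet
facet normal 0.357 -0.888 0.290
outer loop
vertex 3.891 0.63 1.301
vertex 1.345 -0.684 0.412
vertex 3.118 -0.28 -0.534
endloop
endfacet
facet normal -0.353 -0.416 -0.838
outer loop
vertex 3.118 -0.28 -0.534
vertex 0.689 0.95 -0.121
vertex 2.462 1.353 -1.068
endloop
endfacet
facet normal 0.865 0.196 -0.462
outer loop
vertex 2.462 1.353 -1.068
vertex 3.891 0.63 1.301
vertex 3.118 -0.28 -0.534
endloop
endfacet
facet normal -0.865 -0.197 0.462
outer loop
vertex 1.345 -0.684 0.412
vertex 1.462 1.86 1.714
vertex 0.689 0.95 -0.121
endloop
endfacet
facet normal 0.357 -0.888 0.290
outer loop
vertex 2.118 0.227 2.248
vertex 1.345 -0.684 0.412
vertex 3.891 0.63 1.301
endloop
endfacet
facet normal -0.865 -0.197 0.462
outer loop
vertex 2.118 0.227 2.248
vertex 1.462 1.86 1.714
vertex 1.345 -0.684 0.412
endloop
endfacet
facet normal -0.357 0.888 -0.290
outer loop
vertex 0.689 0.95 -0.121
vertex 1.462 1.86 1.714
vertex 2.462 1.353 -1.068
endloop
endfacet
facet normal 0.865 0.197 -0.462
outer loop
vertex 3.235 2.264 0.768
vertex 3.891 0.63 1.301
vertex 2.462 1.353 -1.068
endloop
endfacet
facet normal -0.357 0.888 -0.290
outer loop
vertex 2.462 1.353 -1.068
vertex 1.462 1.86 1.714
vertex 3.235 2.264 0.768
endloop
endfacet
facet normal 0.353 0.415 0.838
outer loop
vertex 3.235 2.264 0.768
vertex 2.118 0.227 2.248
vertex 3.891 0.63 1.301
endloop
endfacet
facet normal 0.353 0.416 0.838
outer loop
vertex 1.462 1.86 1.714
vertex 2.118 0.227 2.248
vertex 3.235 2.264 0.768
endloop
endfacet
facet normal -0.679 0.523 0.515
outer loop
vertex -0.135 -0.974 -1.135
vertex 0.232 0.706 -2.358
vertex -1.069 -1.372 -1.963
endloop
endfacet
facet normal -0.174 -0.796 0.579
outer loop
vertex 0.248 -2.386 -2.962
vertex -0.135 -0.974 -1.135
vertex -1.069 -1.372 -1.963
endloop
endfacet
facet normal -0.679 0.523 0.516
outer loop
vertex -1.069 -1.372 -1.963
vertex 0.232 0.706 -2.358
vertex -0.703 0.308 -3.185
endloop
endfacet
facet normal -0.713 -0.304 -0.632
outer loop
vertex -0.703 0.308 -3.185
vertex 0.248 -2.386 -2.962
vertex -1.069 -1.372 -1.963
endloop
endfacet
facet normal 0.713 0.304 0.632
outer loop
vertex -0.135 -0.974 -1.135
vertex 1.549 -0.308 -3.357
vertex 0.232 0.706 -2.358
endloop
endfacet
facet normal -0.173 -0.797 0.579
outer loop
vertex 1.183 -1.988 -2.135
vertex -0.135 -0.974 -1.135
vertex 0.248 -2.386 -2.962
endloop
endfacet
facet normal 0.713 0.304 0.632
outer loop
vertex 1.183 -1.988 -2.135
vertex 1.549 -0.308 -3.357
vertex -0.135 -0.974 -1.135
endloop
endfacet
facet normal 0.174 0.796 -0.579
outer loop
vertex 0.232 0.706 -2.358
vertex 1.549 -0.308 -3.357
vertex -0.703 0.308 -3.185
endloop
endfacet
facet normal -0.713 -0.304 -0.632
outer loop
vertex 0.615 -0.706 -4.185
vertex 0.248 -2.386 -2.962
vertex -0.703 0.308 -3.185
endloop
endfacet
facet normal 0.174 0.797 -0.579
outer loop
vertex -0.703 0.308 -3.185
vertex 1.549 -0.308 -3.357
vertex 0.615 -0.706 -4.185
endloop
endfacet
facet normal 0.679 -0.523 -0.515
outer loop
vertex 0.615 -0.706 -4.185
vertex 1.183 -1.988 -2.135
vertex 0.248 -2.386 -2.962
endloop
endfacet
facet normal 0.679 -0.523 -0.515
outer loop
vertex 1.549 -0.308 -3.357
vertex 1.183 -1.988 -2.135
vertex 0.615 -0.706 -4.185
endloop
endfacet

endsolid


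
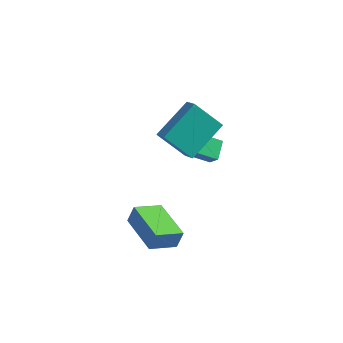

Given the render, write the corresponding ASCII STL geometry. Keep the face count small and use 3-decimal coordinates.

solid 
facet normal -0.636 -0.669 0.384
outer loop
vertex 2.916 -3.547 -2.207
vertex 1.339 -2.088 -2.277
vertex 2.699 -3.822 -3.047
endloop
endfacet
facet normal 0.734 -0.679 0.033
outer loop
vertex 3.621 -2.852 -3.603
vertex 2.916 -3.547 -2.207
vertex 2.699 -3.822 -3.047
endloop
endfacet
facet normal -0.636 -0.669 0.385
outer loop
vertex 2.699 -3.822 -3.047
vertex 1.339 -2.088 -2.277
vertex 1.121 -2.363 -3.116
endloop
endfacet
facet normal -0.239 -0.302 -0.923
outer loop
vertex 1.121 -2.363 -3.116
vertex 3.621 -2.852 -3.603
vertex 2.699 -3.822 -3.047
endloop
endfacet
facet normal 0.239 0.302 0.923
outer loop
vertex 2.916 -3.547 -2.207
vertex 2.261 -1.118 -2.833
vertex 1.339 -2.088 -2.277
endloop
endfacet
facet normal 0.733 -0.679 0.032
outer loop
vertex 3.839 -2.577 -2.764
vertex 2.916 -3.547 -2.207
vertex 3.621 -2.852 -3.603
endloop
endfacet
facet normal 0.239 0.302 0.923
outer loop
vertex 3.839 -2.577 -2.764
vertex 2.261 -1.118 -2.833
vertex 2.916 -3.547 -2.207
endloop
endfacet
facet normal -0.734 0.679 -0.032
outer loop
vertex 1.339 -2.088 -2.277
vertex 2.261 -1.118 -2.833
vertex 1.121 -2.363 -3.116
endloop
endfacet
facet normal -0.239 -0.303 -0.923
outer loop
vertex 2.044 -1.393 -3.673
vertex 3.621 -2.852 -3.603
vertex 1.121 -2.363 -3.116
endloop
endfacet
facet normal -0.733 0.679 -0.033
outer loop
vertex 1.121 -2.363 -3.116
vertex 2.261 -1.118 -2.833
vertex 2.044 -1.393 -3.673
endloop
endfacet
facet normal 0.636 0.669 -0.385
outer loop
vertex 2.044 -1.393 -3.673
vertex 3.839 -2.577 -2.764
vertex 3.621 -2.852 -3.603
endloop
endfacet
facet normal 0.636 0.670 -0.384
outer loop
vertex 2.261 -1.118 -2.833
vertex 3.839 -2.577 -2.764
vertex 2.044 -1.393 -3.673
endloop
endfacet
facet normal -0.564 0.573 -0.595
outer loop
vertex 2.717 0.939 3.098
vertex 4.003 1.008 1.944
vertex 1.949 -0.813 2.139
endloop
endfacet
facet normal -0.743 -0.040 0.668
outer loop
vertex 2.497 -1.368 2.716
vertex 2.717 0.939 3.098
vertex 1.949 -0.813 2.139
endloop
endfacet
facet normal -0.564 0.573 -0.595
outer loop
vertex 1.949 -0.813 2.139
vertex 4.003 1.008 1.944
vertex 3.236 -0.744 0.985
endloop
endfacet
facet normal -0.358 -0.819 -0.448
outer loop
vertex 3.236 -0.744 0.985
vertex 2.497 -1.368 2.716
vertex 1.949 -0.813 2.139
endloop
endfacet
facet normal 0.358 0.819 0.448
outer loop
vertex 2.717 0.939 3.098
vertex 4.551 0.453 2.521
vertex 4.003 1.008 1.944
endloop
endfacet
facet normal -0.744 -0.040 0.667
outer loop
vertex 3.264 0.384 3.675
vertex 2.717 0.939 3.098
vertex 2.497 -1.368 2.716
endloop
endfacet
facet normal 0.358 0.819 0.448
outer loop
vertex 3.264 0.384 3.675
vertex 4.551 0.453 2.521
vertex 2.717 0.939 3.098
endloop
endfacet
facet normal 0.743 0.040 -0.668
outer loop
vertex 4.003 1.008 1.944
vertex 4.551 0.453 2.521
vertex 3.236 -0.744 0.985
endloop
endfacet
facet normal -0.358 -0.819 -0.448
outer loop
vertex 3.783 -1.299 1.562
vertex 2.497 -1.368 2.716
vertex 3.236 -0.744 0.985
endloop
endfacet
facet normal 0.744 0.039 -0.667
outer loop
vertex 3.236 -0.744 0.985
vertex 4.551 0.453 2.521
vertex 3.783 -1.299 1.562
endloop
endfacet
facet normal 0.564 -0.573 0.595
outer loop
vertex 3.783 -1.299 1.562
vertex 3.264 0.384 3.675
vertex 2.497 -1.368 2.716
endloop
endfacet
facet normal 0.564 -0.573 0.595
outer loop
vertex 4.551 0.453 2.521
vertex 3.264 0.384 3.675
vertex 3.783 -1.299 1.562
endloop
endfacet
facet normal -0.553 0.298 -0.778
outer loop
vertex 2.433 1.85 -0.439
vertex 3.593 2.27 -1.102
vertex 2.529 0.917 -0.864
endloop
endfacet
facet normal -0.829 -0.300 0.473
outer loop
vertex 2.987 0.67 -0.218
vertex 2.433 1.85 -0.439
vertex 2.529 0.917 -0.864
endloop
endfacet
facet normal -0.553 0.298 -0.778
outer loop
vertex 2.529 0.917 -0.864
vertex 3.593 2.27 -1.102
vertex 3.688 1.337 -1.527
endloop
endfacet
facet normal 0.093 -0.906 -0.412
outer loop
vertex 3.688 1.337 -1.527
vertex 2.987 0.67 -0.218
vertex 2.529 0.917 -0.864
endloop
endfacet
facet normal -0.093 0.906 0.412
outer loop
vertex 2.433 1.85 -0.439
vertex 4.051 2.023 -0.456
vertex 3.593 2.27 -1.102
endloop
endfacet
facet normal -0.828 -0.300 0.474
outer loop
vertex 2.892 1.603 0.207
vertex 2.433 1.85 -0.439
vertex 2.987 0.67 -0.218
endloop
endfacet
facet normal -0.093 0.906 0.412
outer loop
vertex 2.892 1.603 0.207
vertex 4.051 2.023 -0.456
vertex 2.433 1.85 -0.439
endloop
endfacet
facet normal 0.829 0.300 -0.473
outer loop
vertex 3.593 2.27 -1.102
vertex 4.051 2.023 -0.456
vertex 3.688 1.337 -1.527
endloop
endfacet
facet normal 0.093 -0.906 -0.412
outer loop
vertex 4.147 1.09 -0.881
vertex 2.987 0.67 -0.218
vertex 3.688 1.337 -1.527
endloop
endfacet
facet normal 0.828 0.301 -0.473
outer loop
vertex 3.688 1.337 -1.527
vertex 4.051 2.023 -0.456
vertex 4.147 1.09 -0.881
endloop
endfacet
facet normal 0.553 -0.298 0.778
outer loop
vertex 4.147 1.09 -0.881
vertex 2.892 1.603 0.207
vertex 2.987 0.67 -0.218
endloop
endfacet
facet normal 0.553 -0.298 0.778
outer loop
vertex 4.051 2.023 -0.456
vertex 2.892 1.603 0.207
vertex 4.147 1.09 -0.881
endloop
endfacet

endsolid


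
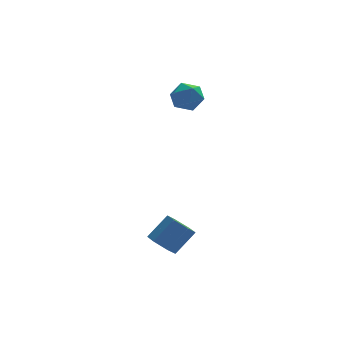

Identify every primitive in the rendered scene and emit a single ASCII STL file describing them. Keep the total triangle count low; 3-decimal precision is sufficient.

solid 
facet normal 0.312 0.157 0.937
outer loop
vertex 1.392 2.964 4.267
vertex 1.812 2.082 4.275
vertex 2.319 2.862 3.975
endloop
endfacet
facet normal 0.267 0.772 0.578
outer loop
vertex 1.392 2.964 4.267
vertex 2.319 2.862 3.975
vertex 1.712 3.444 3.478
endloop
endfacet
facet normal -0.405 0.845 0.350
outer loop
vertex 1.392 2.964 4.267
vertex 1.712 3.444 3.478
vertex 0.829 3.024 3.47
endloop
endfacet
facet normal -0.775 0.276 0.568
outer loop
vertex 1.392 2.964 4.267
vertex 0.829 3.024 3.47
vertex 0.891 2.182 3.963
endloop
endfacet
facet normal -0.332 -0.150 0.931
outer loop
vertex 1.392 2.964 4.267
vertex 0.891 2.182 3.963
vertex 1.812 2.082 4.275
endloop
endfacet
facet normal 0.690 0.723 0.004
outer loop
vertex 1.712 3.444 3.478
vertex 2.319 2.862 3.975
vertex 2.329 2.858 2.997
endloop
endfacet
facet normal 0.764 -0.271 0.586
outer loop
vertex 2.319 2.862 3.975
vertex 1.812 2.082 4.275
vertex 2.391 2.016 3.49
endloop
endfacet
facet normal -0.279 -0.767 0.577
outer loop
vertex 1.812 2.082 4.275
vertex 0.891 2.182 3.963
vertex 1.508 1.596 3.482
endloop
endfacet
facet normal -0.997 -0.079 -0.010
outer loop
vertex 0.891 2.182 3.963
vertex 0.829 3.024 3.47
vertex 0.901 2.178 2.985
endloop
endfacet
facet normal -0.397 0.842 -0.364
outer loop
vertex 0.829 3.024 3.47
vertex 1.712 3.444 3.478
vertex 1.408 2.958 2.685
endloop
endfacet
facet normal 0.775 -0.276 -0.568
outer loop
vertex 1.828 2.076 2.693
vertex 2.329 2.858 2.997
vertex 2.391 2.016 3.49
endloop
endfacet
facet normal 0.405 -0.845 -0.350
outer loop
vertex 1.828 2.076 2.693
vertex 2.391 2.016 3.49
vertex 1.508 1.596 3.482
endloop
endfacet
facet normal -0.267 -0.772 -0.578
outer loop
vertex 1.828 2.076 2.693
vertex 1.508 1.596 3.482
vertex 0.901 2.178 2.985
endloop
endfacet
facet normal -0.312 -0.157 -0.937
outer loop
vertex 1.828 2.076 2.693
vertex 0.901 2.178 2.985
vertex 1.408 2.958 2.685
endloop
endfacet
facet normal 0.332 0.150 -0.931
outer loop
vertex 1.828 2.076 2.693
vertex 1.408 2.958 2.685
vertex 2.329 2.858 2.997
endloop
endfacet
facet normal 0.997 0.079 0.010
outer loop
vertex 2.391 2.016 3.49
vertex 2.329 2.858 2.997
vertex 2.319 2.862 3.975
endloop
endfacet
facet normal 0.397 -0.842 0.364
outer loop
vertex 1.508 1.596 3.482
vertex 2.391 2.016 3.49
vertex 1.812 2.082 4.275
endloop
endfacet
facet normal -0.690 -0.723 -0.004
outer loop
vertex 0.901 2.178 2.985
vertex 1.508 1.596 3.482
vertex 0.891 2.182 3.963
endloop
endfacet
facet normal -0.764 0.271 -0.586
outer loop
vertex 1.408 2.958 2.685
vertex 0.901 2.178 2.985
vertex 0.829 3.024 3.47
endloop
endfacet
facet normal 0.279 0.767 -0.577
outer loop
vertex 2.329 2.858 2.997
vertex 1.408 2.958 2.685
vertex 1.712 3.444 3.478
endloop
endfacet
facet normal -0.657 -0.254 -0.710
outer loop
vertex -0.171 -4.202 -3.79
vertex -0.782 -3.813 -3.364
vertex -0.331 -3.39 -3.933
endloop
endfacet
facet normal 0.730 0.023 -0.683
outer loop
vertex -0.171 -4.202 -3.79
vertex -0.331 -3.39 -3.933
vertex 0.873 -3.796 -2.661
endloop
endfacet
facet normal 0.730 0.023 -0.683
outer loop
vertex 0.873 -3.796 -2.661
vertex -0.331 -3.39 -3.933
vertex 0.713 -2.984 -2.805
endloop
endfacet
facet normal 0.656 0.255 0.710
outer loop
vertex 0.873 -3.796 -2.661
vertex 0.713 -2.984 -2.805
vertex 0.262 -3.407 -2.236
endloop
endfacet
facet normal -0.656 -0.255 -0.710
outer loop
vertex -0.331 -3.39 -3.933
vertex -0.782 -3.813 -3.364
vertex -0.942 -3.001 -3.508
endloop
endfacet
facet normal 0.199 0.849 -0.490
outer loop
vertex -0.331 -3.39 -3.933
vertex -0.942 -3.001 -3.508
vertex 0.713 -2.984 -2.805
endloop
endfacet
facet normal 0.199 0.849 -0.489
outer loop
vertex 0.713 -2.984 -2.805
vertex -0.942 -3.001 -3.508
vertex 0.102 -2.595 -2.379
endloop
endfacet
facet normal 0.657 0.254 0.710
outer loop
vertex 0.713 -2.984 -2.805
vertex 0.102 -2.595 -2.379
vertex 0.262 -3.407 -2.236
endloop
endfacet
facet normal -0.656 -0.255 -0.710
outer loop
vertex -0.942 -3.001 -3.508
vertex -0.782 -3.813 -3.364
vertex -1.393 -3.424 -2.939
endloop
endfacet
facet normal -0.530 0.826 0.193
outer loop
vertex -0.942 -3.001 -3.508
vertex -1.393 -3.424 -2.939
vertex 0.102 -2.595 -2.379
endloop
endfacet
facet normal -0.530 0.826 0.193
outer loop
vertex 0.102 -2.595 -2.379
vertex -1.393 -3.424 -2.939
vertex -0.349 -3.018 -1.81
endloop
endfacet
facet normal 0.657 0.254 0.710
outer loop
vertex 0.102 -2.595 -2.379
vertex -0.349 -3.018 -1.81
vertex 0.262 -3.407 -2.236
endloop
endfacet
facet normal -0.656 -0.255 -0.710
outer loop
vertex -1.393 -3.424 -2.939
vertex -0.782 -3.813 -3.364
vertex -1.233 -4.236 -2.795
endloop
endfacet
facet normal -0.730 -0.023 0.683
outer loop
vertex -1.393 -3.424 -2.939
vertex -1.233 -4.236 -2.795
vertex -0.349 -3.018 -1.81
endloop
endfacet
facet normal -0.729 -0.023 0.684
outer loop
vertex -0.349 -3.018 -1.81
vertex -1.233 -4.236 -2.795
vertex -0.189 -3.83 -1.667
endloop
endfacet
facet normal 0.657 0.254 0.710
outer loop
vertex -0.349 -3.018 -1.81
vertex -0.189 -3.83 -1.667
vertex 0.262 -3.407 -2.236
endloop
endfacet
facet normal -0.657 -0.254 -0.710
outer loop
vertex -1.233 -4.236 -2.795
vertex -0.782 -3.813 -3.364
vertex -0.622 -4.625 -3.221
endloop
endfacet
facet normal -0.199 -0.849 0.490
outer loop
vertex -1.233 -4.236 -2.795
vertex -0.622 -4.625 -3.221
vertex -0.189 -3.83 -1.667
endloop
endfacet
facet normal -0.200 -0.849 0.490
outer loop
vertex -0.189 -3.83 -1.667
vertex -0.622 -4.625 -3.221
vertex 0.422 -4.219 -2.092
endloop
endfacet
facet normal 0.656 0.255 0.710
outer loop
vertex -0.189 -3.83 -1.667
vertex 0.422 -4.219 -2.092
vertex 0.262 -3.407 -2.236
endloop
endfacet
facet normal -0.657 -0.254 -0.710
outer loop
vertex -0.622 -4.625 -3.221
vertex -0.782 -3.813 -3.364
vertex -0.171 -4.202 -3.79
endloop
endfacet
facet normal 0.530 -0.826 -0.193
outer loop
vertex -0.622 -4.625 -3.221
vertex -0.171 -4.202 -3.79
vertex 0.422 -4.219 -2.092
endloop
endfacet
facet normal 0.530 -0.826 -0.193
outer loop
vertex 0.422 -4.219 -2.092
vertex -0.171 -4.202 -3.79
vertex 0.873 -3.796 -2.661
endloop
endfacet
facet normal 0.656 0.255 0.710
outer loop
vertex 0.422 -4.219 -2.092
vertex 0.873 -3.796 -2.661
vertex 0.262 -3.407 -2.236
endloop
endfacet

endsolid


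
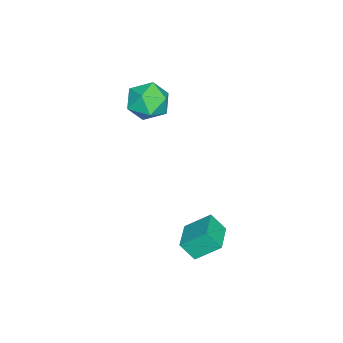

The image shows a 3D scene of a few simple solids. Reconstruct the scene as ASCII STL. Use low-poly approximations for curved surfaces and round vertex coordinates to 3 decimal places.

solid 
facet normal -0.974 -0.204 -0.094
outer loop
vertex 2.822 1.845 -1.097
vertex 2.476 3.042 -0.109
vertex 2.756 2.578 -2.007
endloop
endfacet
facet normal 0.217 -0.753 -0.622
outer loop
vertex 4.384 2.918 -1.851
vertex 2.822 1.845 -1.097
vertex 2.756 2.578 -2.007
endloop
endfacet
facet normal -0.975 -0.203 -0.094
outer loop
vertex 2.756 2.578 -2.007
vertex 2.476 3.042 -0.109
vertex 2.411 3.775 -1.019
endloop
endfacet
facet normal -0.056 0.626 -0.778
outer loop
vertex 2.411 3.775 -1.019
vertex 4.384 2.918 -1.851
vertex 2.756 2.578 -2.007
endloop
endfacet
facet normal 0.056 -0.626 0.778
outer loop
vertex 2.822 1.845 -1.097
vertex 4.104 3.382 0.047
vertex 2.476 3.042 -0.109
endloop
endfacet
facet normal 0.217 -0.753 -0.622
outer loop
vertex 4.449 2.185 -0.941
vertex 2.822 1.845 -1.097
vertex 4.384 2.918 -1.851
endloop
endfacet
facet normal 0.056 -0.626 0.778
outer loop
vertex 4.449 2.185 -0.941
vertex 4.104 3.382 0.047
vertex 2.822 1.845 -1.097
endloop
endfacet
facet normal -0.217 0.753 0.622
outer loop
vertex 2.476 3.042 -0.109
vertex 4.104 3.382 0.047
vertex 2.411 3.775 -1.019
endloop
endfacet
facet normal -0.056 0.626 -0.778
outer loop
vertex 4.038 4.115 -0.863
vertex 4.384 2.918 -1.851
vertex 2.411 3.775 -1.019
endloop
endfacet
facet normal -0.217 0.752 0.622
outer loop
vertex 2.411 3.775 -1.019
vertex 4.104 3.382 0.047
vertex 4.038 4.115 -0.863
endloop
endfacet
facet normal 0.974 0.204 0.094
outer loop
vertex 4.038 4.115 -0.863
vertex 4.449 2.185 -0.941
vertex 4.384 2.918 -1.851
endloop
endfacet
facet normal 0.975 0.204 0.093
outer loop
vertex 4.104 3.382 0.047
vertex 4.449 2.185 -0.941
vertex 4.038 4.115 -0.863
endloop
endfacet
facet normal -0.460 0.640 0.615
outer loop
vertex -3.479 -1.273 2.999
vertex -3.066 -1.924 3.985
vertex -2.379 -0.986 3.522
endloop
endfacet
facet normal -0.258 0.966 0.013
outer loop
vertex -3.479 -1.273 2.999
vertex -2.379 -0.986 3.522
vertex -2.494 -1.0 2.276
endloop
endfacet
facet normal -0.566 0.627 -0.535
outer loop
vertex -3.479 -1.273 2.999
vertex -2.494 -1.0 2.276
vertex -3.253 -1.947 1.969
endloop
endfacet
facet normal -0.958 0.093 -0.271
outer loop
vertex -3.479 -1.273 2.999
vertex -3.253 -1.947 1.969
vertex -3.607 -2.517 3.025
endloop
endfacet
facet normal -0.892 0.101 0.440
outer loop
vertex -3.479 -1.273 2.999
vertex -3.607 -2.517 3.025
vertex -3.066 -1.924 3.985
endloop
endfacet
facet normal 0.449 0.892 -0.051
outer loop
vertex -2.494 -1.0 2.276
vertex -2.379 -0.986 3.522
vertex -1.473 -1.483 2.815
endloop
endfacet
facet normal 0.123 0.365 0.923
outer loop
vertex -2.379 -0.986 3.522
vertex -3.066 -1.924 3.985
vertex -1.827 -2.053 3.871
endloop
endfacet
facet normal -0.578 -0.508 0.639
outer loop
vertex -3.066 -1.924 3.985
vertex -3.607 -2.517 3.025
vertex -2.586 -3.0 3.564
endloop
endfacet
facet normal -0.684 -0.521 -0.511
outer loop
vertex -3.607 -2.517 3.025
vertex -3.253 -1.947 1.969
vertex -2.701 -3.014 2.318
endloop
endfacet
facet normal -0.050 0.344 -0.937
outer loop
vertex -3.253 -1.947 1.969
vertex -2.494 -1.0 2.276
vertex -2.014 -2.076 1.855
endloop
endfacet
facet normal 0.958 -0.093 0.271
outer loop
vertex -1.601 -2.727 2.841
vertex -1.473 -1.483 2.815
vertex -1.827 -2.053 3.871
endloop
endfacet
facet normal 0.566 -0.627 0.535
outer loop
vertex -1.601 -2.727 2.841
vertex -1.827 -2.053 3.871
vertex -2.586 -3.0 3.564
endloop
endfacet
facet normal 0.258 -0.966 -0.013
outer loop
vertex -1.601 -2.727 2.841
vertex -2.586 -3.0 3.564
vertex -2.701 -3.014 2.318
endloop
endfacet
facet normal 0.460 -0.640 -0.615
outer loop
vertex -1.601 -2.727 2.841
vertex -2.701 -3.014 2.318
vertex -2.014 -2.076 1.855
endloop
endfacet
facet normal 0.892 -0.101 -0.440
outer loop
vertex -1.601 -2.727 2.841
vertex -2.014 -2.076 1.855
vertex -1.473 -1.483 2.815
endloop
endfacet
facet normal 0.684 0.521 0.511
outer loop
vertex -1.827 -2.053 3.871
vertex -1.473 -1.483 2.815
vertex -2.379 -0.986 3.522
endloop
endfacet
facet normal 0.050 -0.344 0.937
outer loop
vertex -2.586 -3.0 3.564
vertex -1.827 -2.053 3.871
vertex -3.066 -1.924 3.985
endloop
endfacet
facet normal -0.449 -0.892 0.051
outer loop
vertex -2.701 -3.014 2.318
vertex -2.586 -3.0 3.564
vertex -3.607 -2.517 3.025
endloop
endfacet
facet normal -0.123 -0.365 -0.923
outer loop
vertex -2.014 -2.076 1.855
vertex -2.701 -3.014 2.318
vertex -3.253 -1.947 1.969
endloop
endfacet
facet normal 0.578 0.508 -0.639
outer loop
vertex -1.473 -1.483 2.815
vertex -2.014 -2.076 1.855
vertex -2.494 -1.0 2.276
endloop
endfacet

endsolid


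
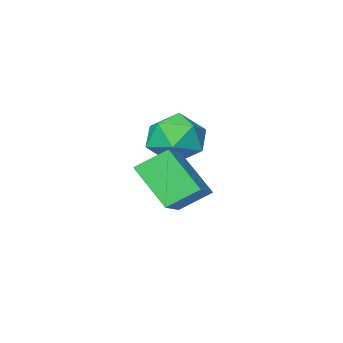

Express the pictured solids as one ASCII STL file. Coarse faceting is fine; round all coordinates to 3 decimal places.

solid 
facet normal -0.749 0.365 0.553
outer loop
vertex 1.067 3.099 3.66
vertex 0.687 4.435 2.264
vertex -0.284 1.741 2.729
endloop
endfacet
facet normal 0.194 -0.679 0.709
outer loop
vertex 0.733 1.245 1.976
vertex 1.067 3.099 3.66
vertex -0.284 1.741 2.729
endloop
endfacet
facet normal -0.748 0.365 0.554
outer loop
vertex -0.284 1.741 2.729
vertex 0.687 4.435 2.264
vertex -0.665 3.078 1.333
endloop
endfacet
facet normal -0.635 -0.637 -0.437
outer loop
vertex -0.665 3.078 1.333
vertex 0.733 1.245 1.976
vertex -0.284 1.741 2.729
endloop
endfacet
facet normal 0.635 0.637 0.437
outer loop
vertex 1.067 3.099 3.66
vertex 1.704 3.939 1.511
vertex 0.687 4.435 2.264
endloop
endfacet
facet normal 0.193 -0.679 0.709
outer loop
vertex 2.085 2.602 2.907
vertex 1.067 3.099 3.66
vertex 0.733 1.245 1.976
endloop
endfacet
facet normal 0.635 0.637 0.437
outer loop
vertex 2.085 2.602 2.907
vertex 1.704 3.939 1.511
vertex 1.067 3.099 3.66
endloop
endfacet
facet normal -0.193 0.679 -0.708
outer loop
vertex 0.687 4.435 2.264
vertex 1.704 3.939 1.511
vertex -0.665 3.078 1.333
endloop
endfacet
facet normal -0.635 -0.637 -0.437
outer loop
vertex 0.353 2.581 0.58
vertex 0.733 1.245 1.976
vertex -0.665 3.078 1.333
endloop
endfacet
facet normal -0.193 0.678 -0.709
outer loop
vertex -0.665 3.078 1.333
vertex 1.704 3.939 1.511
vertex 0.353 2.581 0.58
endloop
endfacet
facet normal 0.748 -0.366 -0.554
outer loop
vertex 0.353 2.581 0.58
vertex 2.085 2.602 2.907
vertex 0.733 1.245 1.976
endloop
endfacet
facet normal 0.748 -0.365 -0.554
outer loop
vertex 1.704 3.939 1.511
vertex 2.085 2.602 2.907
vertex 0.353 2.581 0.58
endloop
endfacet
facet normal 0.233 0.841 -0.488
outer loop
vertex -0.879 0.245 1.615
vertex -1.687 0.853 2.277
vertex -0.544 0.757 2.658
endloop
endfacet
facet normal 0.796 0.402 -0.453
outer loop
vertex -0.879 0.245 1.615
vertex -0.544 0.757 2.658
vertex -0.147 -0.349 2.373
endloop
endfacet
facet normal 0.613 -0.216 -0.760
outer loop
vertex -0.879 0.245 1.615
vertex -0.147 -0.349 2.373
vertex -1.045 -0.936 1.816
endloop
endfacet
facet normal -0.063 -0.159 -0.985
outer loop
vertex -0.879 0.245 1.615
vertex -1.045 -0.936 1.816
vertex -1.997 -0.193 1.757
endloop
endfacet
facet normal -0.297 0.494 -0.817
outer loop
vertex -0.879 0.245 1.615
vertex -1.997 -0.193 1.757
vertex -1.687 0.853 2.277
endloop
endfacet
facet normal 0.933 0.274 0.235
outer loop
vertex -0.147 -0.349 2.373
vertex -0.544 0.757 2.658
vertex -0.503 -0.107 3.503
endloop
endfacet
facet normal 0.023 0.984 0.178
outer loop
vertex -0.544 0.757 2.658
vertex -1.687 0.853 2.277
vertex -1.455 0.636 3.444
endloop
endfacet
facet normal -0.834 0.423 -0.353
outer loop
vertex -1.687 0.853 2.277
vertex -1.997 -0.193 1.757
vertex -2.353 0.049 2.887
endloop
endfacet
facet normal -0.456 -0.633 -0.626
outer loop
vertex -1.997 -0.193 1.757
vertex -1.045 -0.936 1.816
vertex -1.956 -1.057 2.602
endloop
endfacet
facet normal 0.636 -0.726 -0.261
outer loop
vertex -1.045 -0.936 1.816
vertex -0.147 -0.349 2.373
vertex -0.813 -1.153 2.983
endloop
endfacet
facet normal 0.063 0.159 0.985
outer loop
vertex -1.621 -0.545 3.645
vertex -0.503 -0.107 3.503
vertex -1.455 0.636 3.444
endloop
endfacet
facet normal -0.613 0.216 0.760
outer loop
vertex -1.621 -0.545 3.645
vertex -1.455 0.636 3.444
vertex -2.353 0.049 2.887
endloop
endfacet
facet normal -0.796 -0.402 0.453
outer loop
vertex -1.621 -0.545 3.645
vertex -2.353 0.049 2.887
vertex -1.956 -1.057 2.602
endloop
endfacet
facet normal -0.233 -0.841 0.488
outer loop
vertex -1.621 -0.545 3.645
vertex -1.956 -1.057 2.602
vertex -0.813 -1.153 2.983
endloop
endfacet
facet normal 0.297 -0.494 0.817
outer loop
vertex -1.621 -0.545 3.645
vertex -0.813 -1.153 2.983
vertex -0.503 -0.107 3.503
endloop
endfacet
facet normal 0.456 0.633 0.626
outer loop
vertex -1.455 0.636 3.444
vertex -0.503 -0.107 3.503
vertex -0.544 0.757 2.658
endloop
endfacet
facet normal -0.636 0.726 0.261
outer loop
vertex -2.353 0.049 2.887
vertex -1.455 0.636 3.444
vertex -1.687 0.853 2.277
endloop
endfacet
facet normal -0.933 -0.274 -0.235
outer loop
vertex -1.956 -1.057 2.602
vertex -2.353 0.049 2.887
vertex -1.997 -0.193 1.757
endloop
endfacet
facet normal -0.023 -0.984 -0.178
outer loop
vertex -0.813 -1.153 2.983
vertex -1.956 -1.057 2.602
vertex -1.045 -0.936 1.816
endloop
endfacet
facet normal 0.834 -0.423 0.353
outer loop
vertex -0.503 -0.107 3.503
vertex -0.813 -1.153 2.983
vertex -0.147 -0.349 2.373
endloop
endfacet

endsolid


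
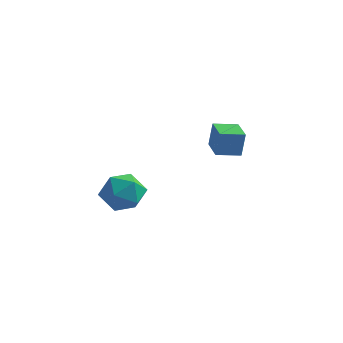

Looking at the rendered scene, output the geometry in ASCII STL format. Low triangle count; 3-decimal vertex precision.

solid 
facet normal -0.811 -0.566 0.147
outer loop
vertex -0.861 -0.004 0.186
vertex -1.483 0.878 0.153
vertex -0.967 -0.117 -0.833
endloop
endfacet
facet normal 0.577 -0.816 0.031
outer loop
vertex -0.197 0.422 -0.973
vertex -0.861 -0.004 0.186
vertex -0.967 -0.117 -0.833
endloop
endfacet
facet normal -0.811 -0.566 0.147
outer loop
vertex -0.967 -0.117 -0.833
vertex -1.483 0.878 0.153
vertex -1.589 0.765 -0.866
endloop
endfacet
facet normal -0.103 -0.110 -0.989
outer loop
vertex -1.589 0.765 -0.866
vertex -0.197 0.422 -0.973
vertex -0.967 -0.117 -0.833
endloop
endfacet
facet normal 0.103 0.110 0.989
outer loop
vertex -0.861 -0.004 0.186
vertex -0.713 1.417 0.013
vertex -1.483 0.878 0.153
endloop
endfacet
facet normal 0.577 -0.816 0.031
outer loop
vertex -0.091 0.535 0.046
vertex -0.861 -0.004 0.186
vertex -0.197 0.422 -0.973
endloop
endfacet
facet normal 0.103 0.110 0.989
outer loop
vertex -0.091 0.535 0.046
vertex -0.713 1.417 0.013
vertex -0.861 -0.004 0.186
endloop
endfacet
facet normal -0.577 0.816 -0.031
outer loop
vertex -1.483 0.878 0.153
vertex -0.713 1.417 0.013
vertex -1.589 0.765 -0.866
endloop
endfacet
facet normal -0.103 -0.110 -0.989
outer loop
vertex -0.819 1.304 -1.006
vertex -0.197 0.422 -0.973
vertex -1.589 0.765 -0.866
endloop
endfacet
facet normal -0.577 0.816 -0.031
outer loop
vertex -1.589 0.765 -0.866
vertex -0.713 1.417 0.013
vertex -0.819 1.304 -1.006
endloop
endfacet
facet normal 0.811 0.566 -0.147
outer loop
vertex -0.819 1.304 -1.006
vertex -0.091 0.535 0.046
vertex -0.197 0.422 -0.973
endloop
endfacet
facet normal 0.811 0.566 -0.147
outer loop
vertex -0.713 1.417 0.013
vertex -0.091 0.535 0.046
vertex -0.819 1.304 -1.006
endloop
endfacet
facet normal 0.521 0.700 -0.490
outer loop
vertex -2.571 -3.461 -2.049
vertex -3.007 -2.823 -1.601
vertex -2.247 -3.159 -1.273
endloop
endfacet
facet normal 0.903 0.101 -0.417
outer loop
vertex -2.571 -3.461 -2.049
vertex -2.247 -3.159 -1.273
vertex -2.232 -4.035 -1.453
endloop
endfacet
facet normal 0.540 -0.432 -0.723
outer loop
vertex -2.571 -3.461 -2.049
vertex -2.232 -4.035 -1.453
vertex -2.983 -4.239 -1.892
endloop
endfacet
facet normal -0.066 -0.163 -0.984
outer loop
vertex -2.571 -3.461 -2.049
vertex -2.983 -4.239 -1.892
vertex -3.462 -3.49 -1.984
endloop
endfacet
facet normal -0.079 0.536 -0.840
outer loop
vertex -2.571 -3.461 -2.049
vertex -3.462 -3.49 -1.984
vertex -3.007 -2.823 -1.601
endloop
endfacet
facet normal 0.959 -0.041 0.280
outer loop
vertex -2.232 -4.035 -1.453
vertex -2.247 -3.159 -1.273
vertex -2.458 -3.75 -0.636
endloop
endfacet
facet normal 0.340 0.926 0.162
outer loop
vertex -2.247 -3.159 -1.273
vertex -3.007 -2.823 -1.601
vertex -2.937 -3.001 -0.728
endloop
endfacet
facet normal -0.630 0.662 -0.405
outer loop
vertex -3.007 -2.823 -1.601
vertex -3.462 -3.49 -1.984
vertex -3.688 -3.205 -1.167
endloop
endfacet
facet normal -0.611 -0.469 -0.638
outer loop
vertex -3.462 -3.49 -1.984
vertex -2.983 -4.239 -1.892
vertex -3.673 -4.081 -1.347
endloop
endfacet
facet normal 0.371 -0.904 -0.214
outer loop
vertex -2.983 -4.239 -1.892
vertex -2.232 -4.035 -1.453
vertex -2.913 -4.417 -1.019
endloop
endfacet
facet normal 0.066 0.163 0.984
outer loop
vertex -3.349 -3.779 -0.571
vertex -2.458 -3.75 -0.636
vertex -2.937 -3.001 -0.728
endloop
endfacet
facet normal -0.540 0.432 0.723
outer loop
vertex -3.349 -3.779 -0.571
vertex -2.937 -3.001 -0.728
vertex -3.688 -3.205 -1.167
endloop
endfacet
facet normal -0.903 -0.101 0.417
outer loop
vertex -3.349 -3.779 -0.571
vertex -3.688 -3.205 -1.167
vertex -3.673 -4.081 -1.347
endloop
endfacet
facet normal -0.521 -0.700 0.490
outer loop
vertex -3.349 -3.779 -0.571
vertex -3.673 -4.081 -1.347
vertex -2.913 -4.417 -1.019
endloop
endfacet
facet normal 0.079 -0.536 0.840
outer loop
vertex -3.349 -3.779 -0.571
vertex -2.913 -4.417 -1.019
vertex -2.458 -3.75 -0.636
endloop
endfacet
facet normal 0.611 0.469 0.638
outer loop
vertex -2.937 -3.001 -0.728
vertex -2.458 -3.75 -0.636
vertex -2.247 -3.159 -1.273
endloop
endfacet
facet normal -0.371 0.904 0.214
outer loop
vertex -3.688 -3.205 -1.167
vertex -2.937 -3.001 -0.728
vertex -3.007 -2.823 -1.601
endloop
endfacet
facet normal -0.959 0.041 -0.280
outer loop
vertex -3.673 -4.081 -1.347
vertex -3.688 -3.205 -1.167
vertex -3.462 -3.49 -1.984
endloop
endfacet
facet normal -0.340 -0.926 -0.162
outer loop
vertex -2.913 -4.417 -1.019
vertex -3.673 -4.081 -1.347
vertex -2.983 -4.239 -1.892
endloop
endfacet
facet normal 0.630 -0.662 0.405
outer loop
vertex -2.458 -3.75 -0.636
vertex -2.913 -4.417 -1.019
vertex -2.232 -4.035 -1.453
endloop
endfacet

endsolid
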